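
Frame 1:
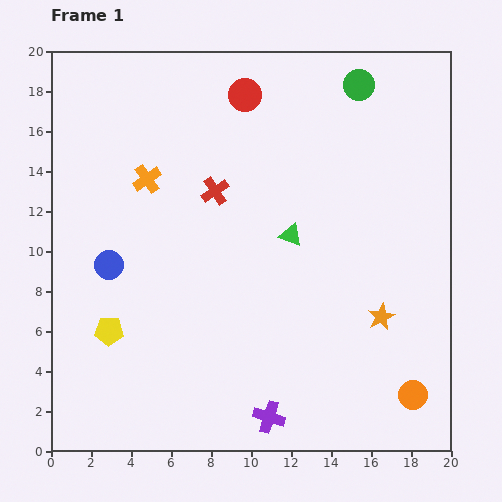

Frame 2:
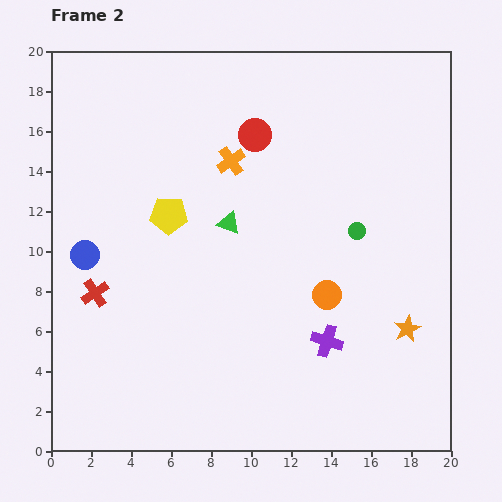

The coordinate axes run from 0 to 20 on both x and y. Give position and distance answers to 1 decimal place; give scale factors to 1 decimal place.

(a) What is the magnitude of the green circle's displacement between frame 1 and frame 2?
7.3

The green circle moved from (15.4, 18.3) to (15.3, 11.0), a distance of √(0.1² + 7.3²) ≈ 7.3.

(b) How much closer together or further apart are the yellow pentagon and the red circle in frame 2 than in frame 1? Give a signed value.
-7.7

Distance in frame 1: 13.6. Distance in frame 2: 5.9.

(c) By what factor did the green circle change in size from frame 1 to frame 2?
0.6×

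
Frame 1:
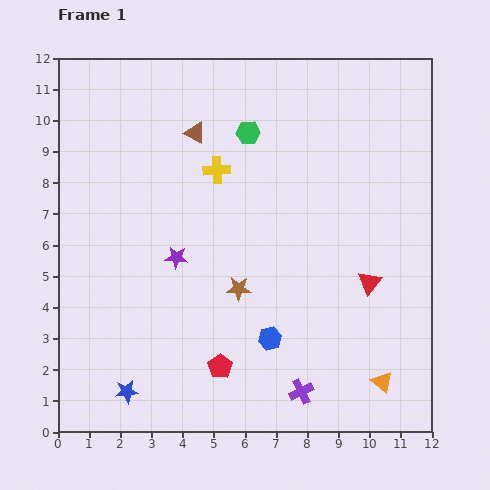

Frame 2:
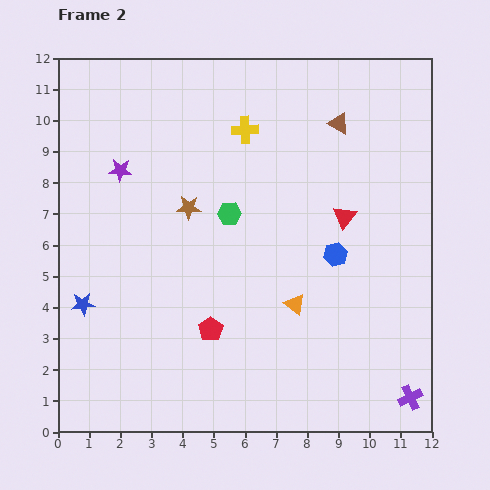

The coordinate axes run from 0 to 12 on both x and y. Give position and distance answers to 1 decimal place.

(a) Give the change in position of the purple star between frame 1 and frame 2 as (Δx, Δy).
(-1.8, 2.8)

The purple star was at (3.8, 5.6) in frame 1 and (2.0, 8.4) in frame 2.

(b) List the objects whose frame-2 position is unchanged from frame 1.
none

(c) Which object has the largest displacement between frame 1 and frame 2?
the brown triangle

(moved 4.6; next 3.8)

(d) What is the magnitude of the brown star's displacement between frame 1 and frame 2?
3.1

The brown star moved from (5.8, 4.6) to (4.2, 7.2), a distance of √(1.6² + 2.6²) ≈ 3.1.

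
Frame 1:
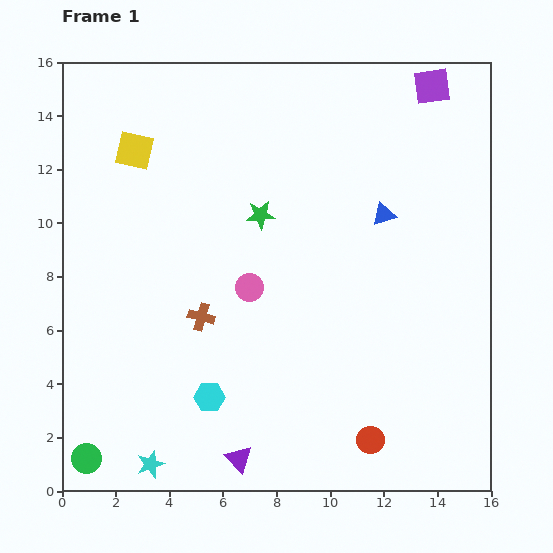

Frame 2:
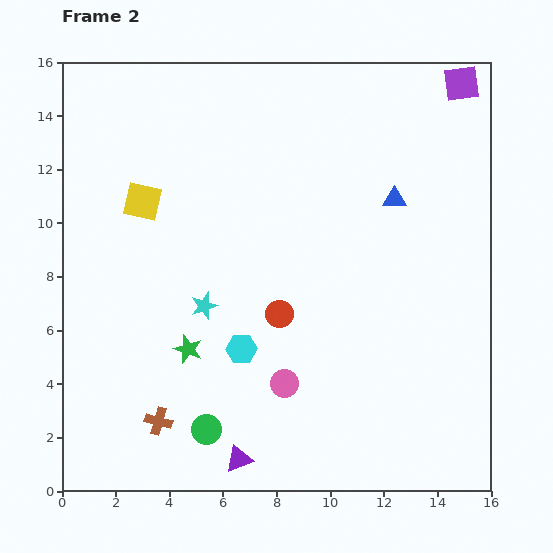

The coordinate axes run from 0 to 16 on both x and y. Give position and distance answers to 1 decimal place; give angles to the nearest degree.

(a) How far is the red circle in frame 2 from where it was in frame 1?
5.8

The red circle moved from (11.5, 1.9) to (8.1, 6.6), a distance of √(3.4² + 4.7²) ≈ 5.8.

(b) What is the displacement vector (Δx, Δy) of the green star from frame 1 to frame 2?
(-2.7, -5.0)

The green star was at (7.4, 10.3) in frame 1 and (4.7, 5.3) in frame 2.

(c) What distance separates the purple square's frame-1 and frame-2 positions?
1.1

The purple square moved from (13.8, 15.1) to (14.9, 15.2), a distance of √(1.1² + 0.1²) ≈ 1.1.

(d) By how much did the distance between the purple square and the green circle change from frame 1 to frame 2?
-3.0

Distance in frame 1: 19.0. Distance in frame 2: 16.0.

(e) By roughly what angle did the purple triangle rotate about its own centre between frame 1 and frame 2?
53° clockwise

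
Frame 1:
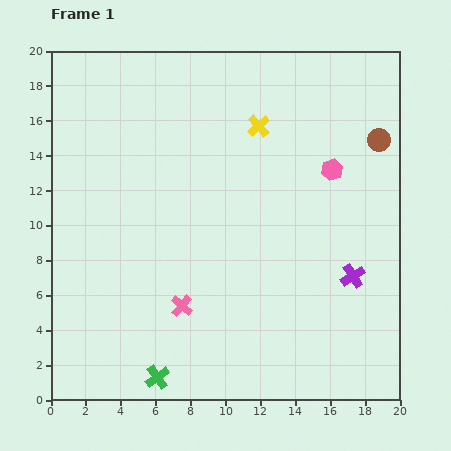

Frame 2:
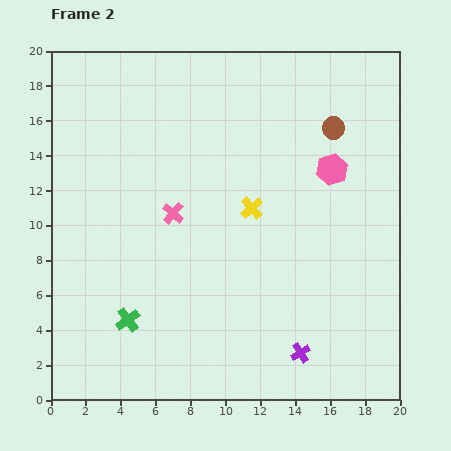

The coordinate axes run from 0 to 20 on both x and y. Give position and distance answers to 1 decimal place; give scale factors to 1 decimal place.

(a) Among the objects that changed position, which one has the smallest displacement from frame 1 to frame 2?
the brown circle

(moved 2.7)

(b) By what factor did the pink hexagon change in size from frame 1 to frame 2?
1.5×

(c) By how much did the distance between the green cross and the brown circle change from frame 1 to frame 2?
-2.5

Distance in frame 1: 18.6. Distance in frame 2: 16.1.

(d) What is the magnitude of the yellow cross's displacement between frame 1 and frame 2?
4.7

The yellow cross moved from (11.9, 15.7) to (11.5, 11.0), a distance of √(0.4² + 4.7²) ≈ 4.7.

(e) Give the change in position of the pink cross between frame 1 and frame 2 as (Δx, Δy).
(-0.5, 5.3)

The pink cross was at (7.5, 5.4) in frame 1 and (7.0, 10.7) in frame 2.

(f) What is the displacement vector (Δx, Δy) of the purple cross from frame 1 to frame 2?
(-3.0, -4.4)

The purple cross was at (17.3, 7.1) in frame 1 and (14.3, 2.7) in frame 2.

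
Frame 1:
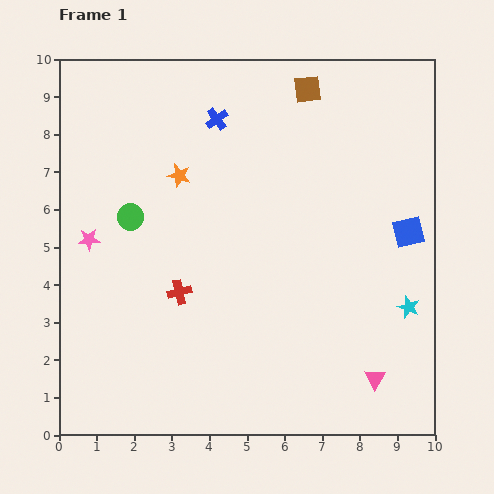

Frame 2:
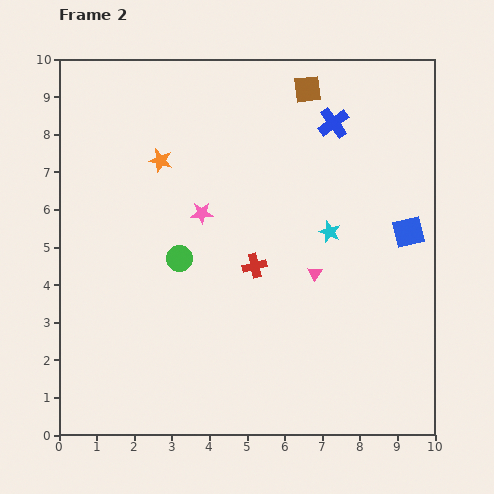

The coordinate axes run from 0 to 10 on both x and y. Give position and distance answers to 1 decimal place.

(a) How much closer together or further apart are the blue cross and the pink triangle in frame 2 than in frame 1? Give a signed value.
-4.1

Distance in frame 1: 8.1. Distance in frame 2: 4.0.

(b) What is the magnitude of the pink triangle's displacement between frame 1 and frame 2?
3.2

The pink triangle moved from (8.4, 1.5) to (6.8, 4.3), a distance of √(1.6² + 2.8²) ≈ 3.2.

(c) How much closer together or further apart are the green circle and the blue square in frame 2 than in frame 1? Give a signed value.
-1.3

Distance in frame 1: 7.4. Distance in frame 2: 6.1.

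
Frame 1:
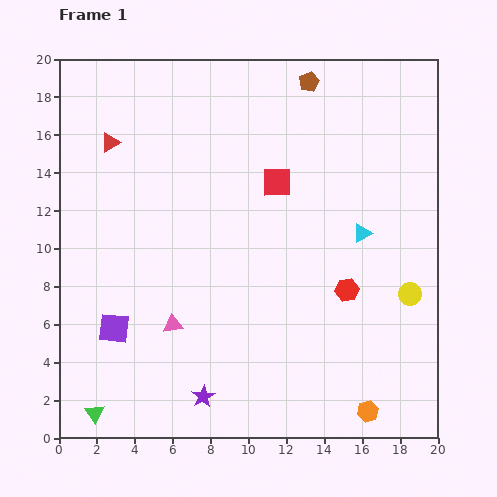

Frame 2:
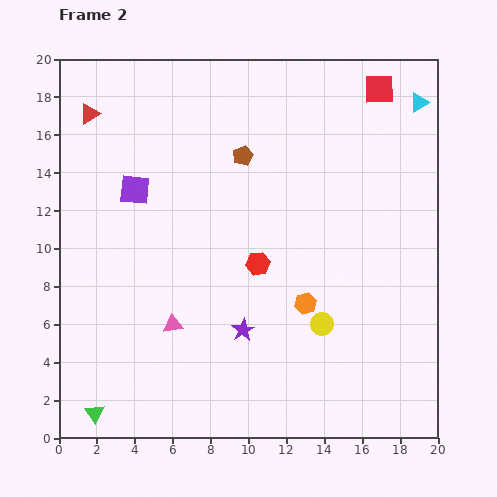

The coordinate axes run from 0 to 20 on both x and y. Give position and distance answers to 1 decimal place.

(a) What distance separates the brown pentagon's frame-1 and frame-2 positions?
5.2

The brown pentagon moved from (13.2, 18.8) to (9.7, 14.9), a distance of √(3.5² + 3.9²) ≈ 5.2.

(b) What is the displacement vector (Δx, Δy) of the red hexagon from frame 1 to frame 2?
(-4.7, 1.4)

The red hexagon was at (15.2, 7.8) in frame 1 and (10.5, 9.2) in frame 2.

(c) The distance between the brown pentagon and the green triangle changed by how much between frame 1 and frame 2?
-5.1

Distance in frame 1: 20.8. Distance in frame 2: 15.7.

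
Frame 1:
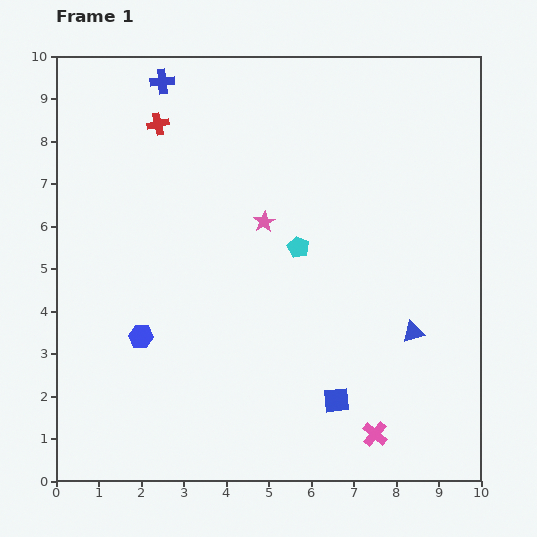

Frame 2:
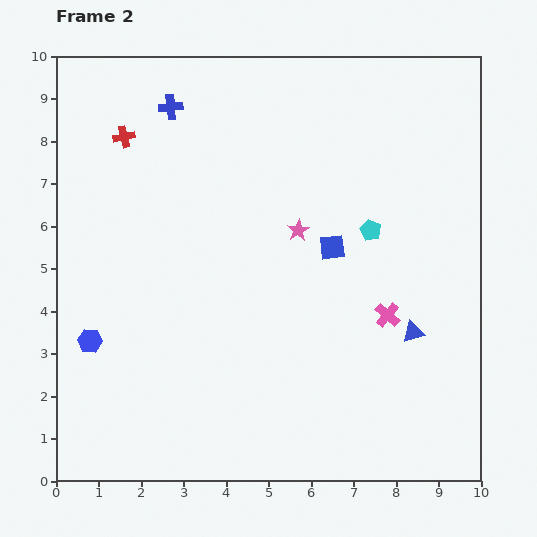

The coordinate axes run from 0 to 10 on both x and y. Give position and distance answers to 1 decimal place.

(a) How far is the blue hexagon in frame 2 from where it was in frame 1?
1.2

The blue hexagon moved from (2.0, 3.4) to (0.8, 3.3), a distance of √(1.2² + 0.1²) ≈ 1.2.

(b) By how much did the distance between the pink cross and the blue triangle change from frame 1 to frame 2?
-1.9

Distance in frame 1: 2.6. Distance in frame 2: 0.7.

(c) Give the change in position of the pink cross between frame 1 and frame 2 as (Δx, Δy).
(0.3, 2.8)

The pink cross was at (7.5, 1.1) in frame 1 and (7.8, 3.9) in frame 2.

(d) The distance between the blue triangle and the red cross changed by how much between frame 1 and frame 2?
+0.5

Distance in frame 1: 7.7. Distance in frame 2: 8.2.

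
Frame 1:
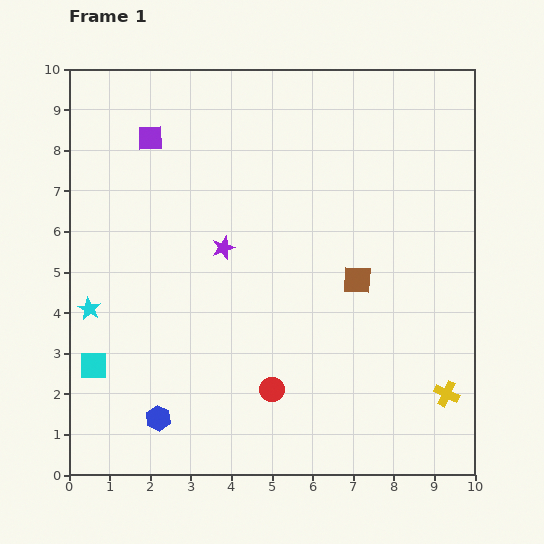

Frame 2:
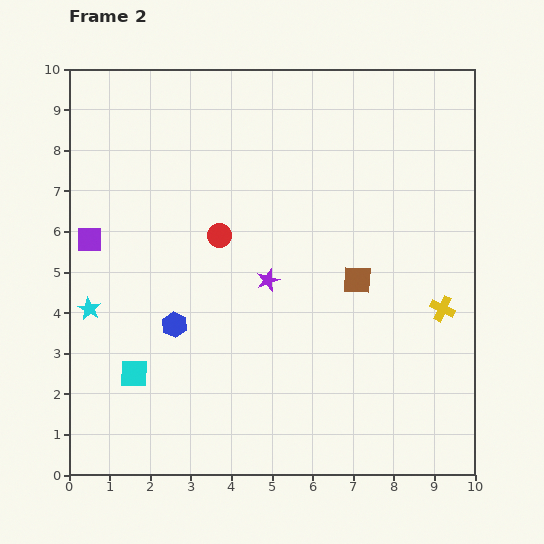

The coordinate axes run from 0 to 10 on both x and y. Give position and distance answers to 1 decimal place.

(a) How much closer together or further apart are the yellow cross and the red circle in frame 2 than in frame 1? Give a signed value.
+1.5

Distance in frame 1: 4.3. Distance in frame 2: 5.8.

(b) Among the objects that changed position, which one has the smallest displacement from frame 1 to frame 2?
the cyan square

(moved 1.0)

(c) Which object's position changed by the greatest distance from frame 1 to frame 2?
the red circle

(moved 4.0; next 2.9)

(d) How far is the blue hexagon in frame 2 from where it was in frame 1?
2.3

The blue hexagon moved from (2.2, 1.4) to (2.6, 3.7), a distance of √(0.4² + 2.3²) ≈ 2.3.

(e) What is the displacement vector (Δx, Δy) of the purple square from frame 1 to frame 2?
(-1.5, -2.5)

The purple square was at (2.0, 8.3) in frame 1 and (0.5, 5.8) in frame 2.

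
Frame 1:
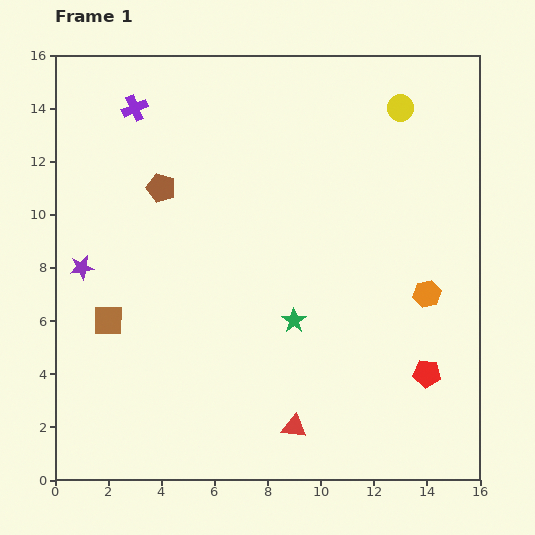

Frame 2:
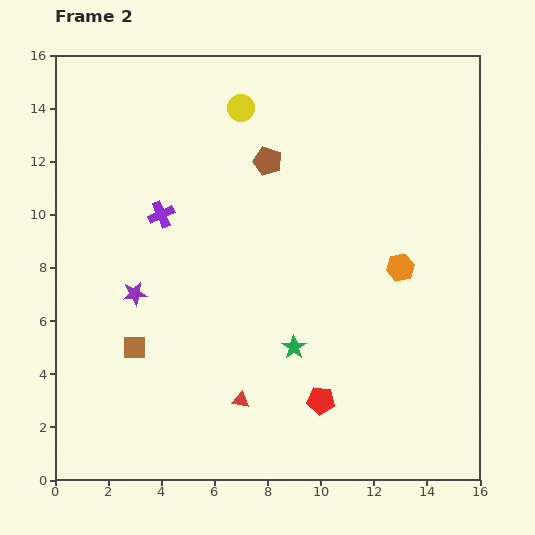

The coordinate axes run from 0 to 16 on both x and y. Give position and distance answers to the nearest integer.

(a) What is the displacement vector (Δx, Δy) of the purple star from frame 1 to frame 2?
(2, -1)

The purple star was at (1, 8) in frame 1 and (3, 7) in frame 2.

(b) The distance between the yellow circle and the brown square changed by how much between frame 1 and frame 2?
-4

Distance in frame 1: 14. Distance in frame 2: 10.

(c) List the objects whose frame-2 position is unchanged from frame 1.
none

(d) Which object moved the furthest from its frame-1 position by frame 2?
the yellow circle

(moved 6; next 4)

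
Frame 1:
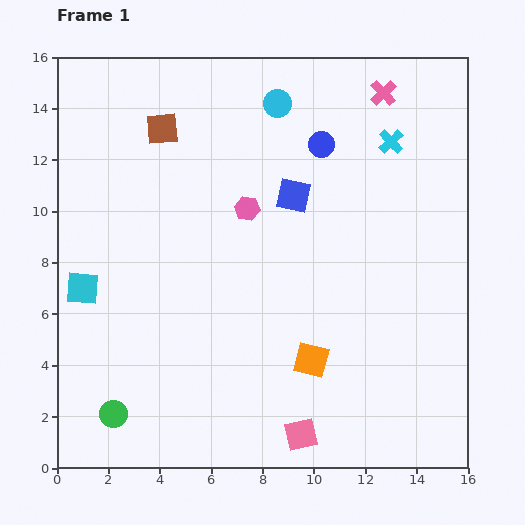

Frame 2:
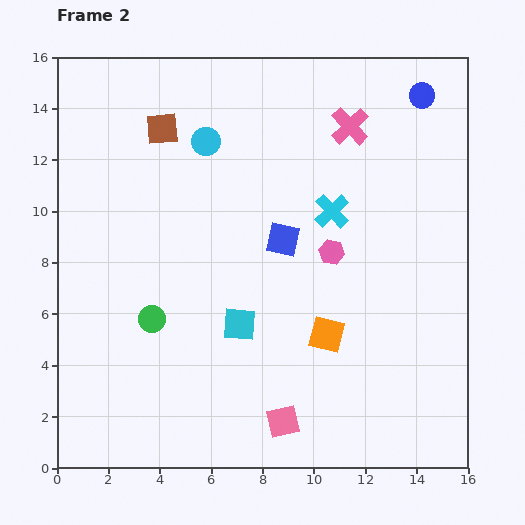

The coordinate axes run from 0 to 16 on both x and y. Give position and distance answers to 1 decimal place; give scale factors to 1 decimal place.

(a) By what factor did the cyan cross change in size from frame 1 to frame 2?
1.4×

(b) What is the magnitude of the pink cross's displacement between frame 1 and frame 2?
1.8

The pink cross moved from (12.7, 14.6) to (11.4, 13.3), a distance of √(1.3² + 1.3²) ≈ 1.8.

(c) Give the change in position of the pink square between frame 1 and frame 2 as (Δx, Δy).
(-0.7, 0.5)

The pink square was at (9.5, 1.3) in frame 1 and (8.8, 1.8) in frame 2.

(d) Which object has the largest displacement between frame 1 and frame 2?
the cyan square

(moved 6.3; next 4.3)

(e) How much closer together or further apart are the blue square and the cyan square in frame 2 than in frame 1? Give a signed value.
-5.3

Distance in frame 1: 9.0. Distance in frame 2: 3.7.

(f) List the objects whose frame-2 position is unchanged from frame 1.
the brown square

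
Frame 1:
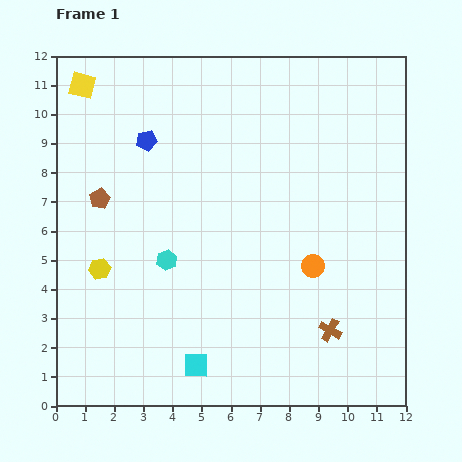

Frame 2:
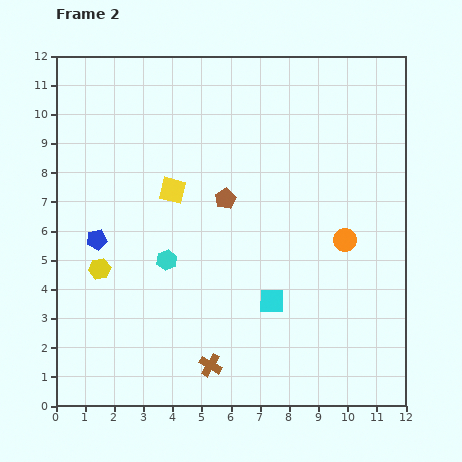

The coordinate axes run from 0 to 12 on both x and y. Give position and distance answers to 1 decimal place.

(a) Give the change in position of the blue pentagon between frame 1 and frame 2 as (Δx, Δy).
(-1.7, -3.4)

The blue pentagon was at (3.1, 9.1) in frame 1 and (1.4, 5.7) in frame 2.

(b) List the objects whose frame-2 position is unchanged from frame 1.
the yellow hexagon, the cyan hexagon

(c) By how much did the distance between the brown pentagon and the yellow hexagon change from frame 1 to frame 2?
+2.5

Distance in frame 1: 2.4. Distance in frame 2: 4.9.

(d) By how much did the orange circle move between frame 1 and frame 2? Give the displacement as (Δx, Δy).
(1.1, 0.9)

The orange circle was at (8.8, 4.8) in frame 1 and (9.9, 5.7) in frame 2.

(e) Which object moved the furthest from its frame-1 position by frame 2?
the yellow square

(moved 4.8; next 4.3)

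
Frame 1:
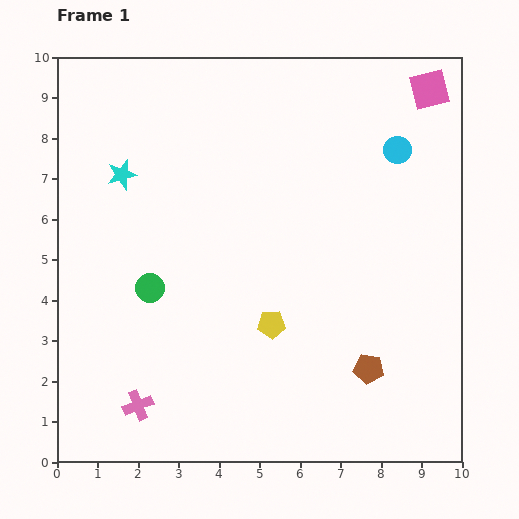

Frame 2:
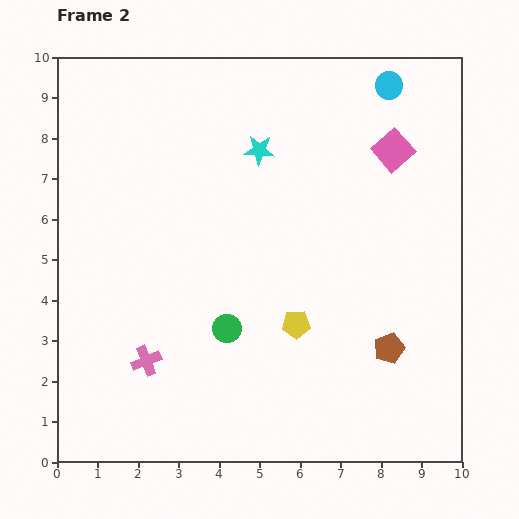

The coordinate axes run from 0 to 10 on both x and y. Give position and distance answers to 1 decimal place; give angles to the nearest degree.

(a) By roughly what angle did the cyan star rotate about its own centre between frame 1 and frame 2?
19° clockwise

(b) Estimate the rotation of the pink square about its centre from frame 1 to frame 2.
26° counter-clockwise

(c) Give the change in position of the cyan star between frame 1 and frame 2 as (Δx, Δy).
(3.4, 0.6)

The cyan star was at (1.6, 7.1) in frame 1 and (5.0, 7.7) in frame 2.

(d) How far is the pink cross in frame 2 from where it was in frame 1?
1.1

The pink cross moved from (2.0, 1.4) to (2.2, 2.5), a distance of √(0.2² + 1.1²) ≈ 1.1.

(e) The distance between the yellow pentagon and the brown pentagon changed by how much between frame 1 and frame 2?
-0.2

Distance in frame 1: 2.6. Distance in frame 2: 2.4.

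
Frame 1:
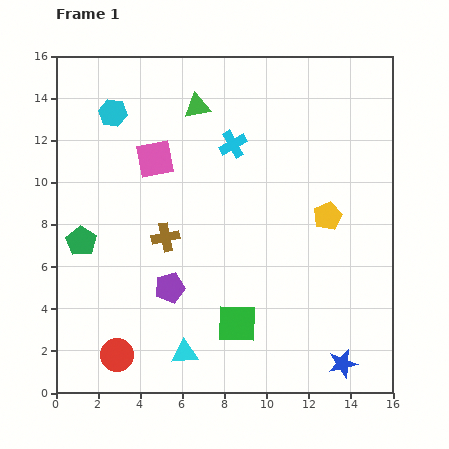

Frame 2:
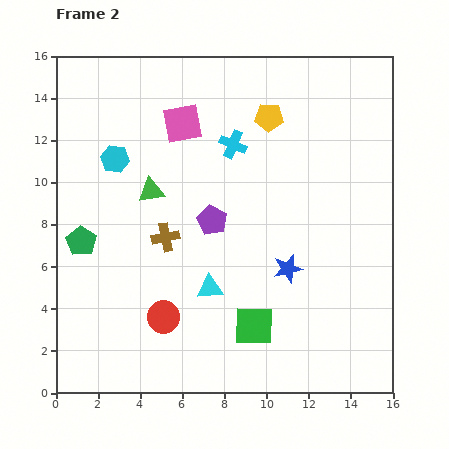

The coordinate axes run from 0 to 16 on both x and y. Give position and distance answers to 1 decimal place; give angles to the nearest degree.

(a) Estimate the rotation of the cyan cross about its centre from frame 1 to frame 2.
38° counter-clockwise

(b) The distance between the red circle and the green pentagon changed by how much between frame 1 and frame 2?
-0.4

Distance in frame 1: 5.7. Distance in frame 2: 5.3.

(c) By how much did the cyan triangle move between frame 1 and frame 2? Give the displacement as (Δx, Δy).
(1.2, 3.1)

The cyan triangle was at (6.1, 1.9) in frame 1 and (7.3, 5.0) in frame 2.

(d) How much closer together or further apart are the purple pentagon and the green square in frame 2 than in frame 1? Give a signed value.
+1.8

Distance in frame 1: 3.6. Distance in frame 2: 5.4.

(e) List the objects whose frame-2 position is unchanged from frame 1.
the brown cross, the green pentagon, the cyan cross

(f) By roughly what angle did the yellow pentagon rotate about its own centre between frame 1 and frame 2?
28° clockwise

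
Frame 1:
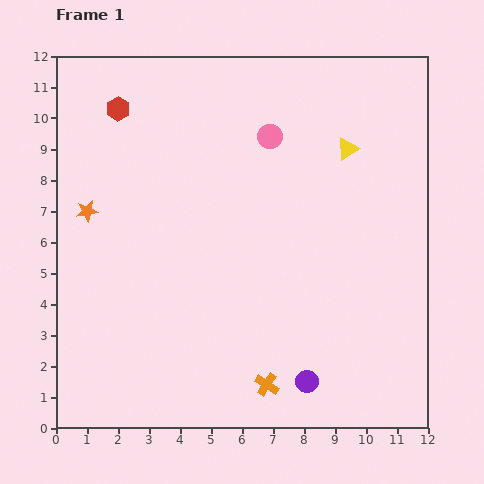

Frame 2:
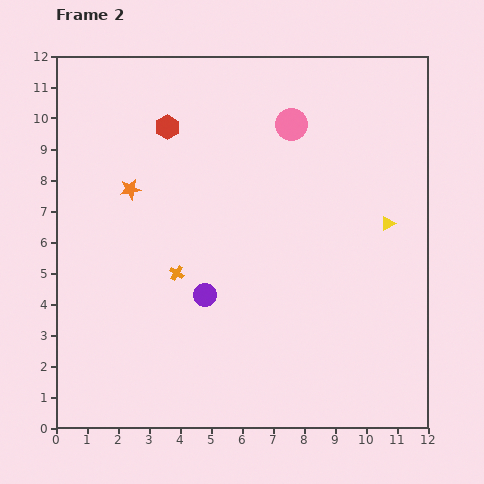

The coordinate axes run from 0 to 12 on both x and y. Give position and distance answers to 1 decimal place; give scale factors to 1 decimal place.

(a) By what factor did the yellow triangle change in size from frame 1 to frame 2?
0.7×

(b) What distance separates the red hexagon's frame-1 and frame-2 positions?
1.7

The red hexagon moved from (2.0, 10.3) to (3.6, 9.7), a distance of √(1.6² + 0.6²) ≈ 1.7.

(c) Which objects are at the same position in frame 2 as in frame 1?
none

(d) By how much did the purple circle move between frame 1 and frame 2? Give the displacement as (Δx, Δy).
(-3.3, 2.8)

The purple circle was at (8.1, 1.5) in frame 1 and (4.8, 4.3) in frame 2.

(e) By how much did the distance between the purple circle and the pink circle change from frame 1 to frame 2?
-1.8

Distance in frame 1: 8.0. Distance in frame 2: 6.2.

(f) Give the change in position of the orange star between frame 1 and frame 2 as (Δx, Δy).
(1.4, 0.7)

The orange star was at (1.0, 7.0) in frame 1 and (2.4, 7.7) in frame 2.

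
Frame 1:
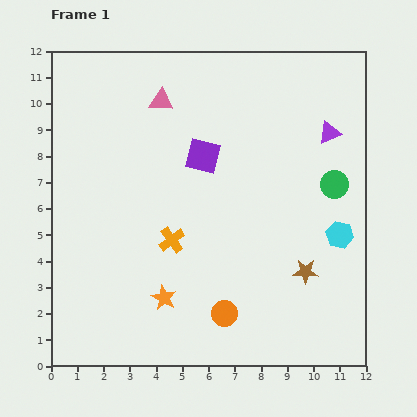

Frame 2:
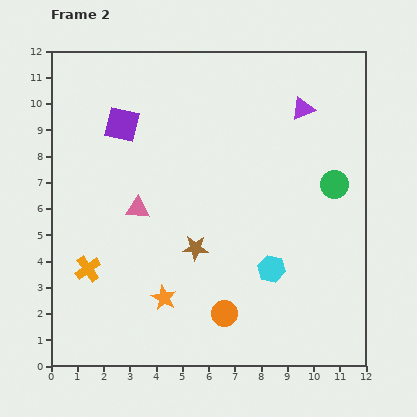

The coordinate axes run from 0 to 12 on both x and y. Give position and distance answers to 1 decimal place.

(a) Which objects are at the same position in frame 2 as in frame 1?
the orange circle, the orange star, the green circle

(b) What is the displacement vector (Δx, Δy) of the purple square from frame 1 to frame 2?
(-3.1, 1.2)

The purple square was at (5.8, 8.0) in frame 1 and (2.7, 9.2) in frame 2.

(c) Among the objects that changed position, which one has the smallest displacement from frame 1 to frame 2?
the purple triangle

(moved 1.3)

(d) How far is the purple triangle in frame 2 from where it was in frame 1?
1.3

The purple triangle moved from (10.6, 8.9) to (9.6, 9.8), a distance of √(1.0² + 0.9²) ≈ 1.3.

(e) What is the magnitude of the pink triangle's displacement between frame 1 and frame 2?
4.2

The pink triangle moved from (4.2, 10.1) to (3.3, 6.0), a distance of √(0.9² + 4.1²) ≈ 4.2.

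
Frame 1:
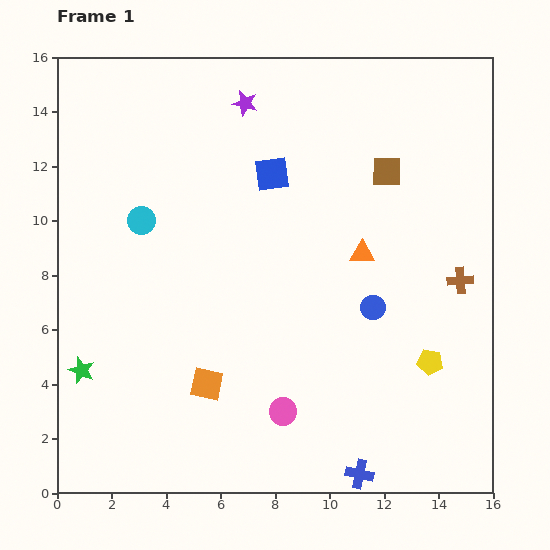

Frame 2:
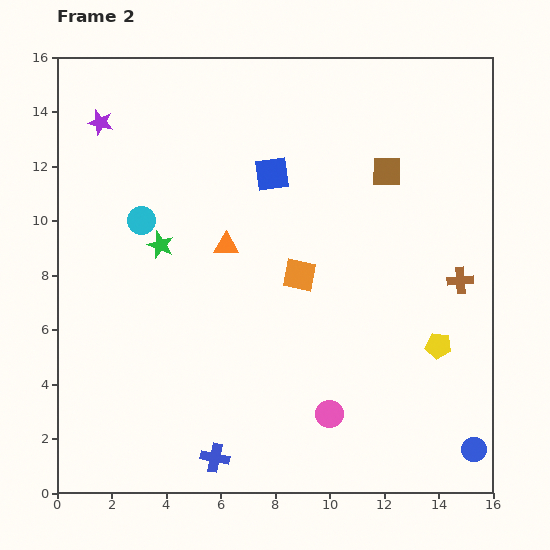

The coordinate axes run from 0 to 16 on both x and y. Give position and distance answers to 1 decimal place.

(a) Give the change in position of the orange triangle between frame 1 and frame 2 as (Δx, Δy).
(-5.0, 0.3)

The orange triangle was at (11.2, 8.8) in frame 1 and (6.2, 9.1) in frame 2.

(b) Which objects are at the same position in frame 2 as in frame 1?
the brown square, the cyan circle, the blue square, the brown cross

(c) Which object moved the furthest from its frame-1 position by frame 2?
the blue circle

(moved 6.4; next 5.4)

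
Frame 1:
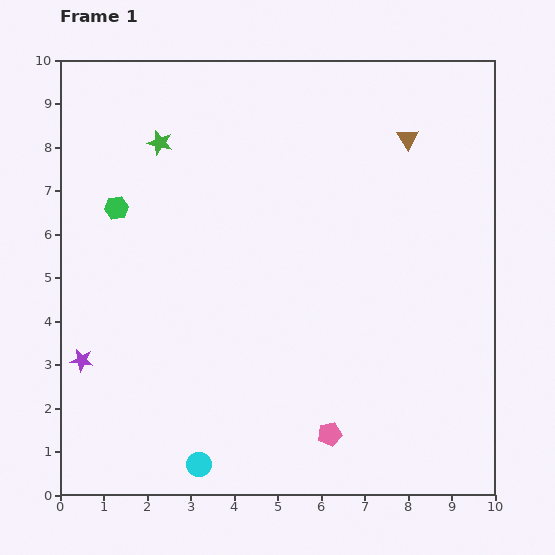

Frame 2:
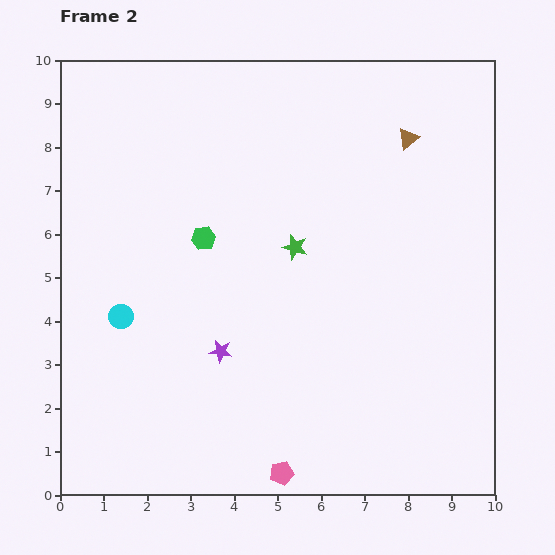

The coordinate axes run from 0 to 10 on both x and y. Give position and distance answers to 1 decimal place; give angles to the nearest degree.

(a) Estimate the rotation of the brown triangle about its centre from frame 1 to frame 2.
23° clockwise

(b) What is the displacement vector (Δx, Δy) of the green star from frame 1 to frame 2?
(3.1, -2.4)

The green star was at (2.3, 8.1) in frame 1 and (5.4, 5.7) in frame 2.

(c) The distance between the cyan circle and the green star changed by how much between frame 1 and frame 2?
-3.2

Distance in frame 1: 7.5. Distance in frame 2: 4.3.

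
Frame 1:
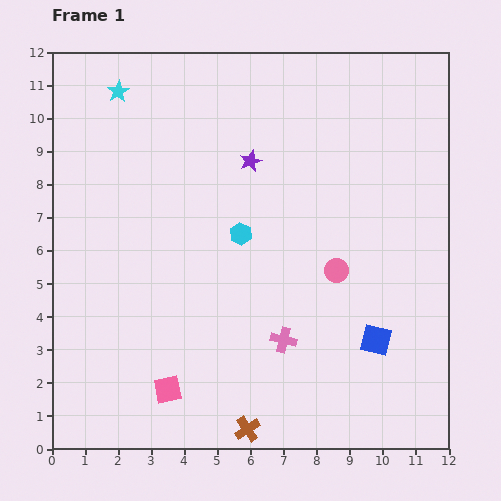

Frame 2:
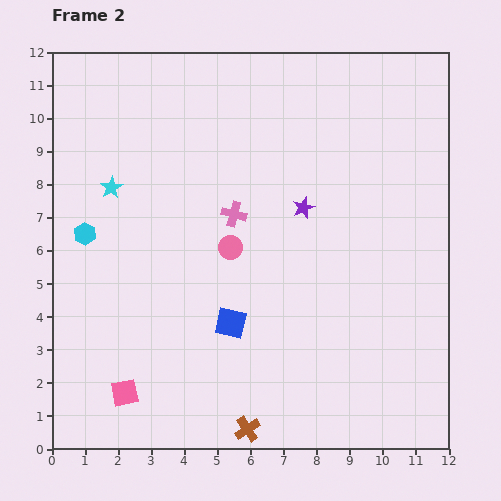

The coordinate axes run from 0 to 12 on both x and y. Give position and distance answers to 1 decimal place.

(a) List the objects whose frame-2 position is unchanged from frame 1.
the brown cross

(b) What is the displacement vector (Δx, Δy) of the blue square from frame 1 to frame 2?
(-4.4, 0.5)

The blue square was at (9.8, 3.3) in frame 1 and (5.4, 3.8) in frame 2.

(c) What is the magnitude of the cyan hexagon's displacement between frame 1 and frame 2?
4.7

The cyan hexagon moved from (5.7, 6.5) to (1.0, 6.5), a distance of √(4.7² + 0.0²) ≈ 4.7.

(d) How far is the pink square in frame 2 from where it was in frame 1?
1.3

The pink square moved from (3.5, 1.8) to (2.2, 1.7), a distance of √(1.3² + 0.1²) ≈ 1.3.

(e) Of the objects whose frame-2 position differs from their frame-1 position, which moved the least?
the pink square

(moved 1.3)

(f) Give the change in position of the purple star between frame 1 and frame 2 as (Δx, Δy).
(1.6, -1.4)

The purple star was at (6.0, 8.7) in frame 1 and (7.6, 7.3) in frame 2.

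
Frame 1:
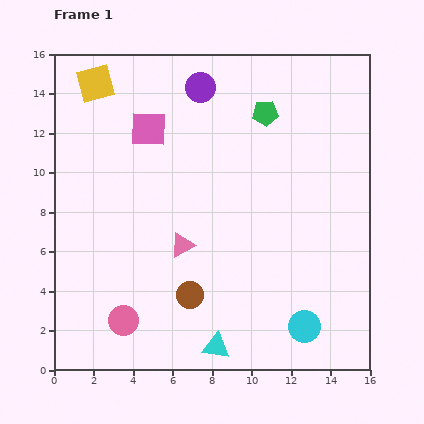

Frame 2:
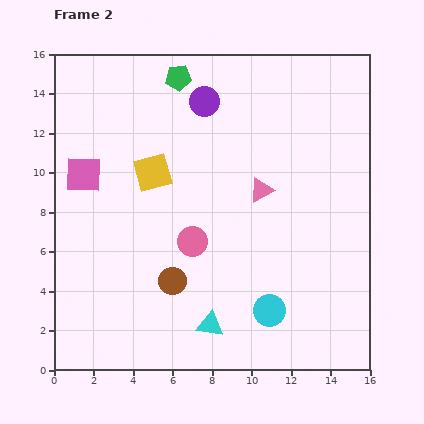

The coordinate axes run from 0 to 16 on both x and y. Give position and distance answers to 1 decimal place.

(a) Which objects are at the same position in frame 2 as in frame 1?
none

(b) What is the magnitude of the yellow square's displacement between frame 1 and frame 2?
5.4

The yellow square moved from (2.1, 14.5) to (5.0, 10.0), a distance of √(2.9² + 4.5²) ≈ 5.4.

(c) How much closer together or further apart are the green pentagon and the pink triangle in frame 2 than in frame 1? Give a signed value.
-0.8

Distance in frame 1: 7.9. Distance in frame 2: 7.1.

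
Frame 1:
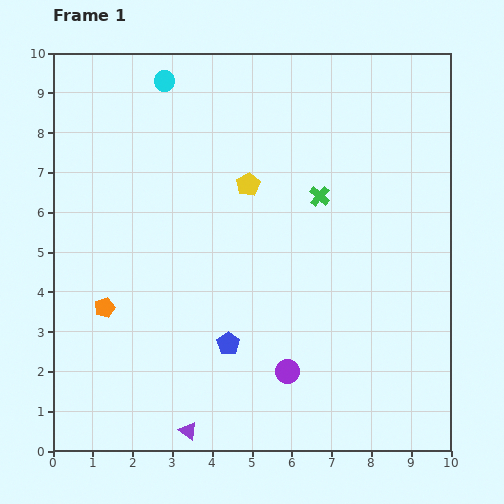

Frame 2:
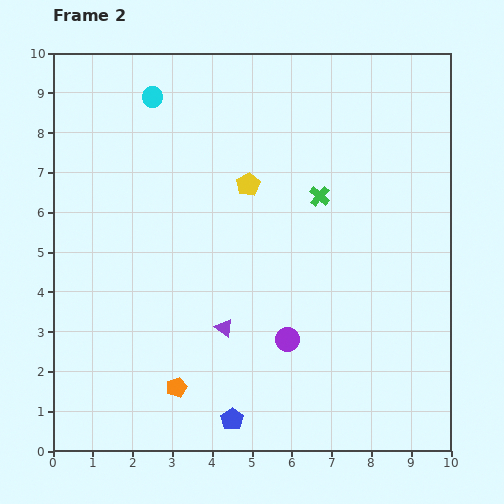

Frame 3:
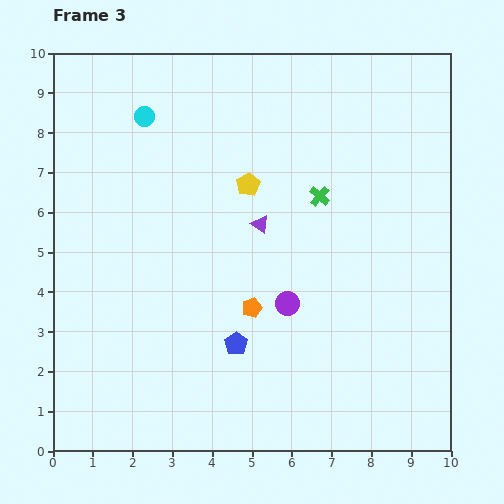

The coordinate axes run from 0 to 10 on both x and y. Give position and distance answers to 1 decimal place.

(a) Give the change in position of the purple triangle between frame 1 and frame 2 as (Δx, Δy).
(0.9, 2.6)

The purple triangle was at (3.4, 0.5) in frame 1 and (4.3, 3.1) in frame 2.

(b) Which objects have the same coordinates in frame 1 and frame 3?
the yellow pentagon, the green cross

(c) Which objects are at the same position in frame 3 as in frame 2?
the yellow pentagon, the green cross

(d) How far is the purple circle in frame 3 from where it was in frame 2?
0.9

The purple circle moved from (5.9, 2.8) to (5.9, 3.7), a distance of √(0.0² + 0.9²) ≈ 0.9.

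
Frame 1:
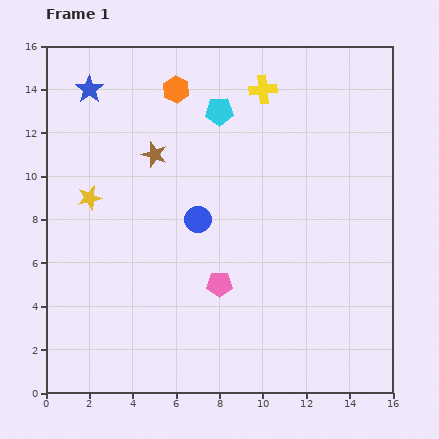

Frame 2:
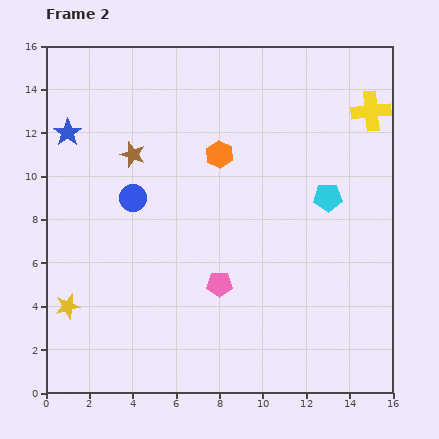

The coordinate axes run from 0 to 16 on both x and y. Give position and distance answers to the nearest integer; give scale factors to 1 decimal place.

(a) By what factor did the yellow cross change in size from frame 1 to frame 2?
1.4×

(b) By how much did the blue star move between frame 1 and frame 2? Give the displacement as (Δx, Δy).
(-1, -2)

The blue star was at (2, 14) in frame 1 and (1, 12) in frame 2.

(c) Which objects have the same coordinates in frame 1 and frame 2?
the pink pentagon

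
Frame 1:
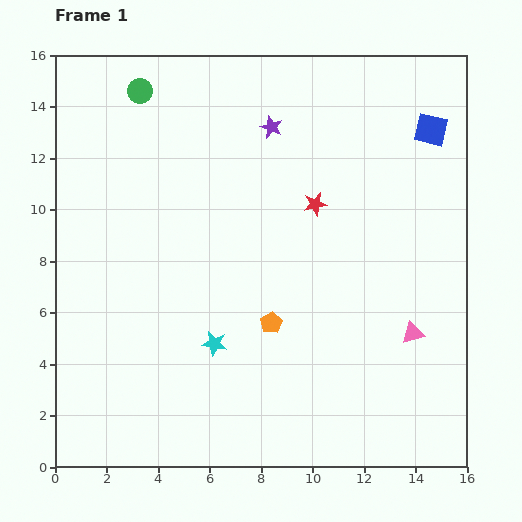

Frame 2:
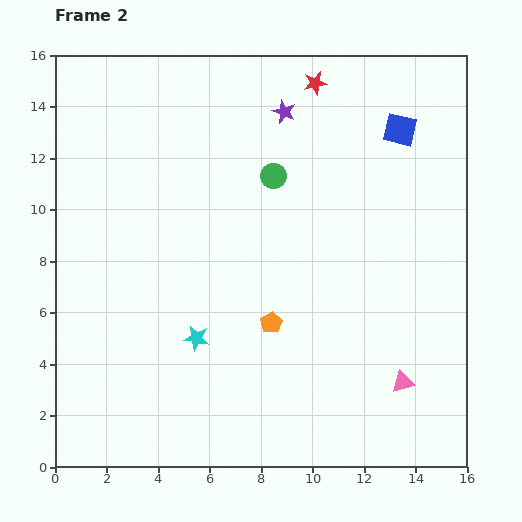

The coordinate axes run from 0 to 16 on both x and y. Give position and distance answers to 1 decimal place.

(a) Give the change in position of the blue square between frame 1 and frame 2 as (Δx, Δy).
(-1.2, 0.0)

The blue square was at (14.6, 13.1) in frame 1 and (13.4, 13.1) in frame 2.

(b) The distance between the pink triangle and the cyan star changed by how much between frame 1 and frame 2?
+0.5

Distance in frame 1: 7.7. Distance in frame 2: 8.2.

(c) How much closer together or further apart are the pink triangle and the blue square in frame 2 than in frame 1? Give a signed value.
+1.9

Distance in frame 1: 7.9. Distance in frame 2: 9.8.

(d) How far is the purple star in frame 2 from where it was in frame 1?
0.8

The purple star moved from (8.4, 13.2) to (8.9, 13.8), a distance of √(0.5² + 0.6²) ≈ 0.8.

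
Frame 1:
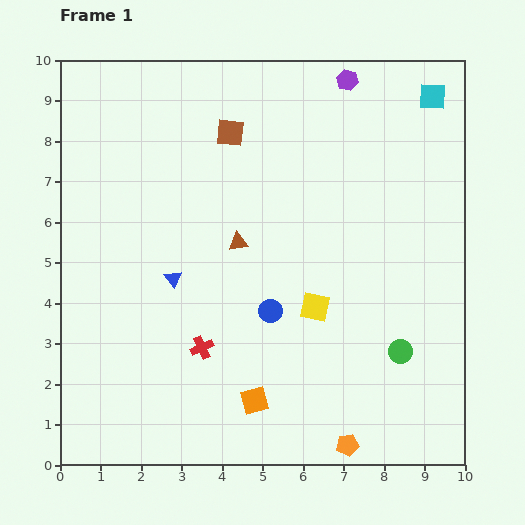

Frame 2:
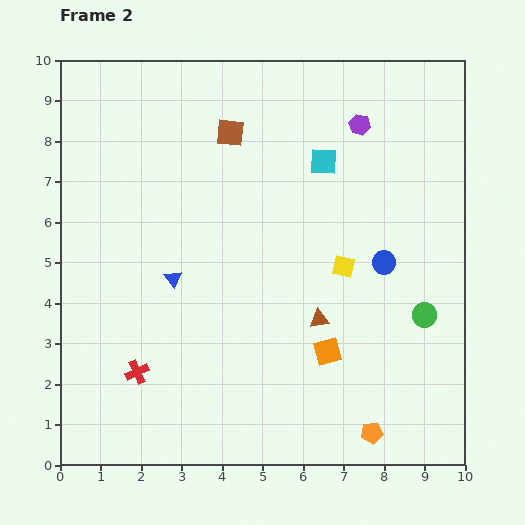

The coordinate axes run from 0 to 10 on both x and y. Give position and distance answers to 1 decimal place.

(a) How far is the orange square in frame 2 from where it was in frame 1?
2.2

The orange square moved from (4.8, 1.6) to (6.6, 2.8), a distance of √(1.8² + 1.2²) ≈ 2.2.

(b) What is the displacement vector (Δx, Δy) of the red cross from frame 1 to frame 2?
(-1.6, -0.6)

The red cross was at (3.5, 2.9) in frame 1 and (1.9, 2.3) in frame 2.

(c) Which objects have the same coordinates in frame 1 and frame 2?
the brown square, the blue triangle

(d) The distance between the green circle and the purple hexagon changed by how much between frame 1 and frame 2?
-1.8

Distance in frame 1: 6.8. Distance in frame 2: 5.0.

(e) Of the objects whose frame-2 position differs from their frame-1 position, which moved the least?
the orange pentagon

(moved 0.7)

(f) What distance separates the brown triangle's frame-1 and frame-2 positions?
2.8

The brown triangle moved from (4.4, 5.5) to (6.4, 3.6), a distance of √(2.0² + 1.9²) ≈ 2.8.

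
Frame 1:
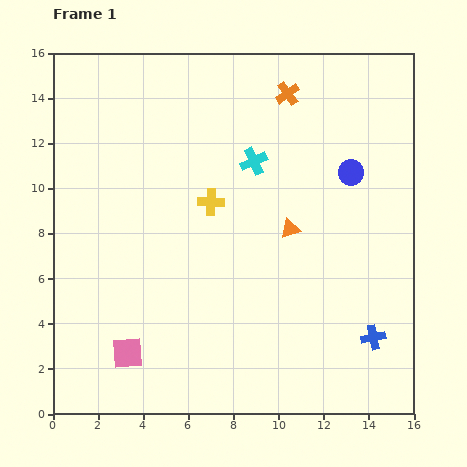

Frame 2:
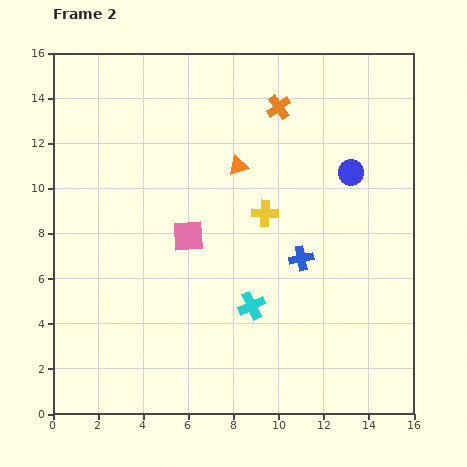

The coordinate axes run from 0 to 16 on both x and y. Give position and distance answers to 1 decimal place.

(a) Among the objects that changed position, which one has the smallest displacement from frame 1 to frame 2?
the orange cross

(moved 0.7)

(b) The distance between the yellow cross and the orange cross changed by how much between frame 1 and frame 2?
-1.2

Distance in frame 1: 5.9. Distance in frame 2: 4.7.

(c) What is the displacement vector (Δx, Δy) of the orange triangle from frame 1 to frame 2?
(-2.3, 2.8)

The orange triangle was at (10.5, 8.2) in frame 1 and (8.2, 11.0) in frame 2.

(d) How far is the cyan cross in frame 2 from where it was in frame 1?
6.4

The cyan cross moved from (8.9, 11.2) to (8.8, 4.8), a distance of √(0.1² + 6.4²) ≈ 6.4.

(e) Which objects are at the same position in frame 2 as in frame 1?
the blue circle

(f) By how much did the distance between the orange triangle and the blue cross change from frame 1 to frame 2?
-1.1

Distance in frame 1: 6.1. Distance in frame 2: 5.0.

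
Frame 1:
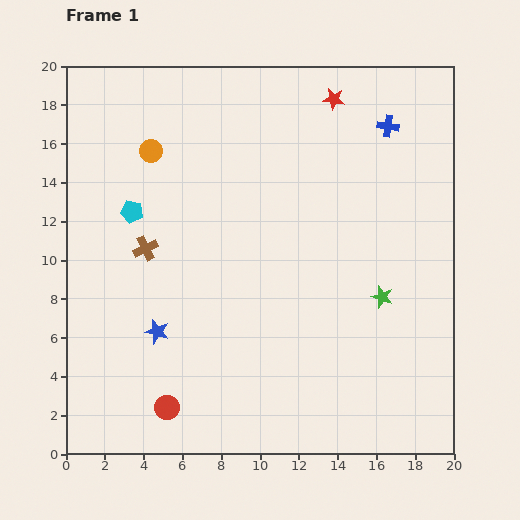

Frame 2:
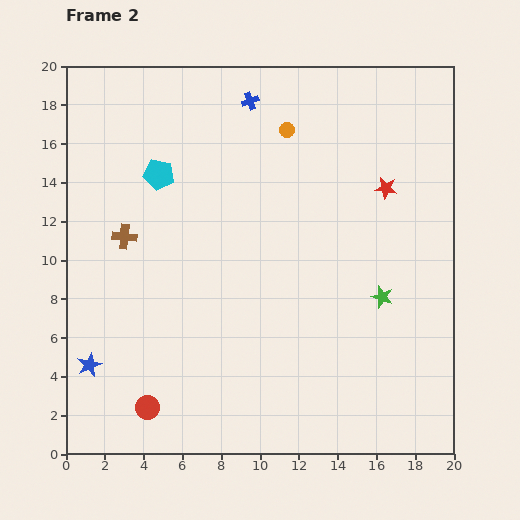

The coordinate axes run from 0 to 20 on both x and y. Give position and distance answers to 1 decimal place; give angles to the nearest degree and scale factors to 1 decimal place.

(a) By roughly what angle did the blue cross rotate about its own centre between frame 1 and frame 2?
27° counter-clockwise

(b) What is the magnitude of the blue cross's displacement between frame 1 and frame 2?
7.2

The blue cross moved from (16.6, 16.9) to (9.5, 18.2), a distance of √(7.1² + 1.3²) ≈ 7.2.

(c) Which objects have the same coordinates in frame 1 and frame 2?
the green star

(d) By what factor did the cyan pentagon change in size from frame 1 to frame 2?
1.4×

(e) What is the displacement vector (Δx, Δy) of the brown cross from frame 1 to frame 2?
(-1.1, 0.6)

The brown cross was at (4.1, 10.6) in frame 1 and (3.0, 11.2) in frame 2.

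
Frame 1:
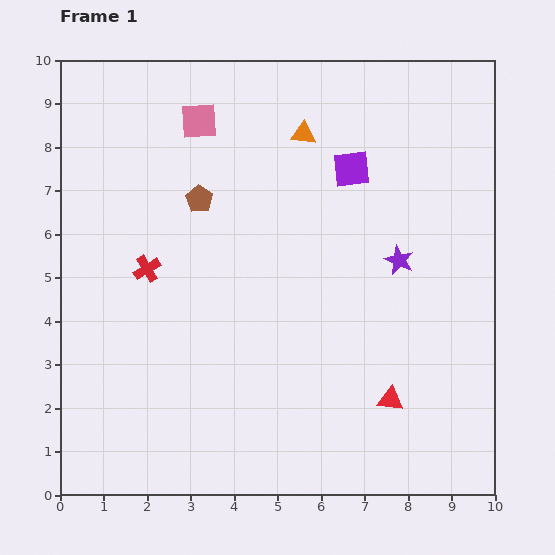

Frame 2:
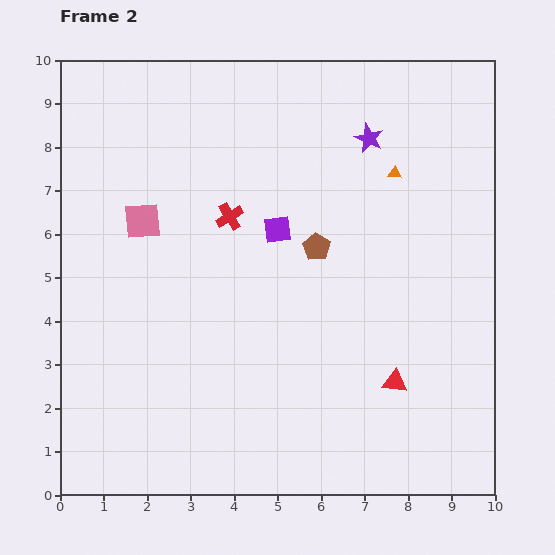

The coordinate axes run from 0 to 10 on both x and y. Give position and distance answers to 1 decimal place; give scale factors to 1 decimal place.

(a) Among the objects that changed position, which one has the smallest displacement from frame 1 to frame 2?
the red triangle

(moved 0.4)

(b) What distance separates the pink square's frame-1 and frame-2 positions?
2.6

The pink square moved from (3.2, 8.6) to (1.9, 6.3), a distance of √(1.3² + 2.3²) ≈ 2.6.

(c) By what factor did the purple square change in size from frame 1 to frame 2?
0.7×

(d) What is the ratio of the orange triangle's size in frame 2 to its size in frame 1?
0.6×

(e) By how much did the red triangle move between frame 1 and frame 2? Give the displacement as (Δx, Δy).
(0.1, 0.4)

The red triangle was at (7.6, 2.2) in frame 1 and (7.7, 2.6) in frame 2.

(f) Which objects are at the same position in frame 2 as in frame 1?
none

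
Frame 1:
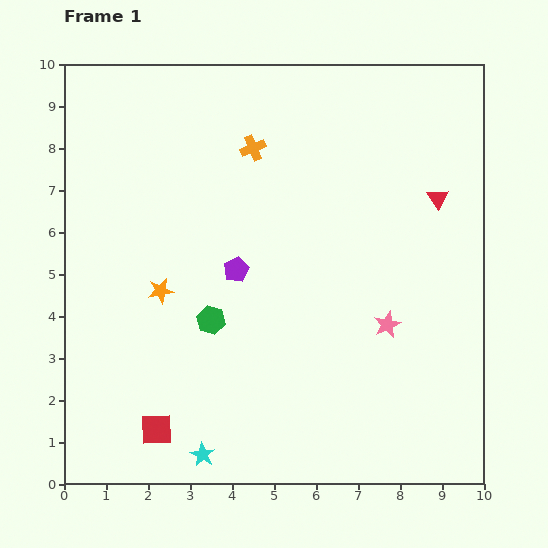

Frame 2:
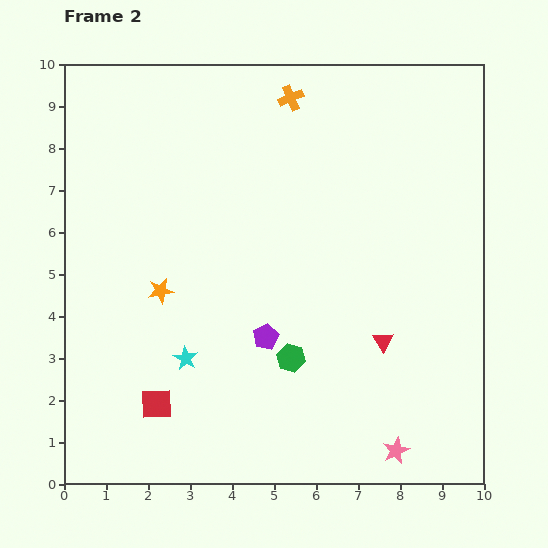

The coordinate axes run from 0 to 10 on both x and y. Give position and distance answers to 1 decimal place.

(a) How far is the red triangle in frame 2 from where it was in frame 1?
3.6

The red triangle moved from (8.9, 6.8) to (7.6, 3.4), a distance of √(1.3² + 3.4²) ≈ 3.6.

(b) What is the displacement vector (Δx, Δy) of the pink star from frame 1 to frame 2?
(0.2, -3.0)

The pink star was at (7.7, 3.8) in frame 1 and (7.9, 0.8) in frame 2.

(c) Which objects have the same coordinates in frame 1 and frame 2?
the orange star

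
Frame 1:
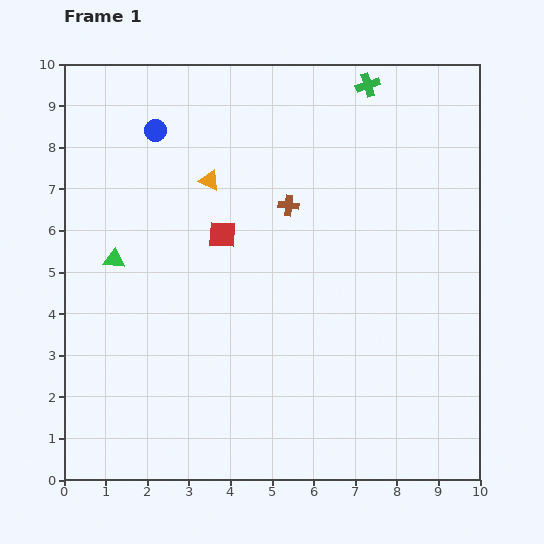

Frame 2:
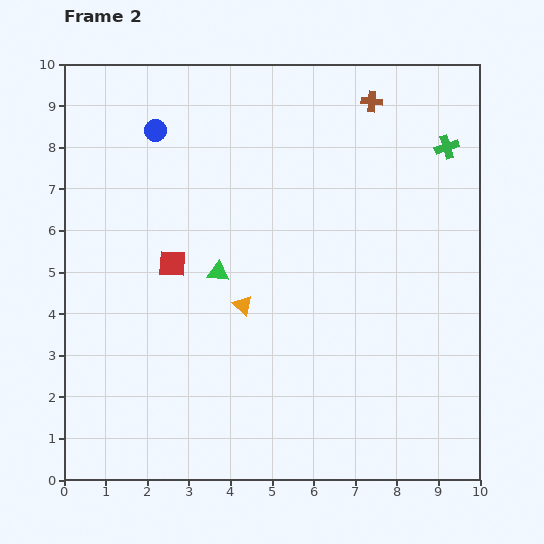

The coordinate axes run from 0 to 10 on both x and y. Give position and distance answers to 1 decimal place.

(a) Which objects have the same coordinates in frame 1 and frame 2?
the blue circle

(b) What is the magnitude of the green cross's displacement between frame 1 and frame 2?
2.4

The green cross moved from (7.3, 9.5) to (9.2, 8.0), a distance of √(1.9² + 1.5²) ≈ 2.4.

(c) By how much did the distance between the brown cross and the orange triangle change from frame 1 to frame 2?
+3.8

Distance in frame 1: 2.0. Distance in frame 2: 5.8.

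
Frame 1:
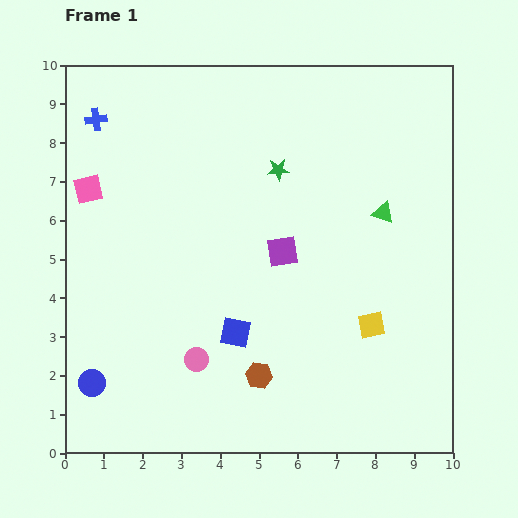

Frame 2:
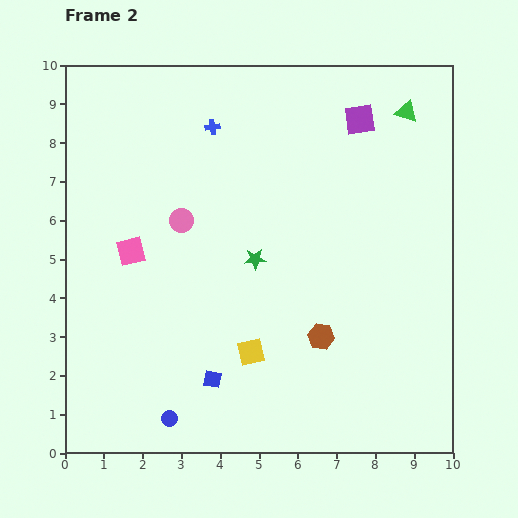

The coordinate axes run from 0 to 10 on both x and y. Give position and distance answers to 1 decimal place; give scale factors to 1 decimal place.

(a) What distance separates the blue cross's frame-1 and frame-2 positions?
3.0

The blue cross moved from (0.8, 8.6) to (3.8, 8.4), a distance of √(3.0² + 0.2²) ≈ 3.0.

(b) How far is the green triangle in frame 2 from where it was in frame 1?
2.7

The green triangle moved from (8.2, 6.2) to (8.8, 8.8), a distance of √(0.6² + 2.6²) ≈ 2.7.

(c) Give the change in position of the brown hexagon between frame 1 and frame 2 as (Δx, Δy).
(1.6, 1.0)

The brown hexagon was at (5.0, 2.0) in frame 1 and (6.6, 3.0) in frame 2.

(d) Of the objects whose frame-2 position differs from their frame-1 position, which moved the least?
the blue square

(moved 1.3)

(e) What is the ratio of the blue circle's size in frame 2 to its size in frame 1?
0.6×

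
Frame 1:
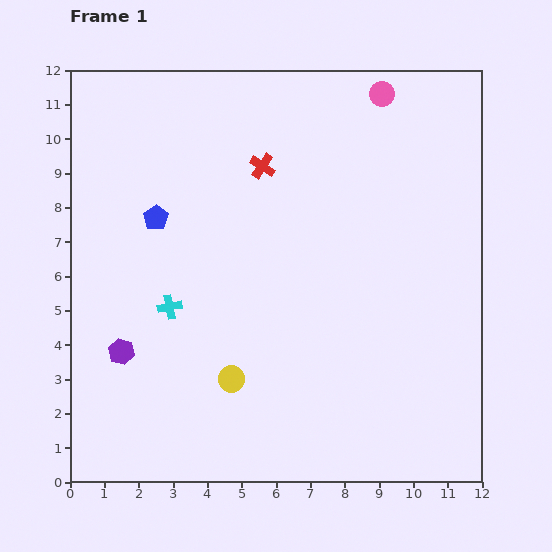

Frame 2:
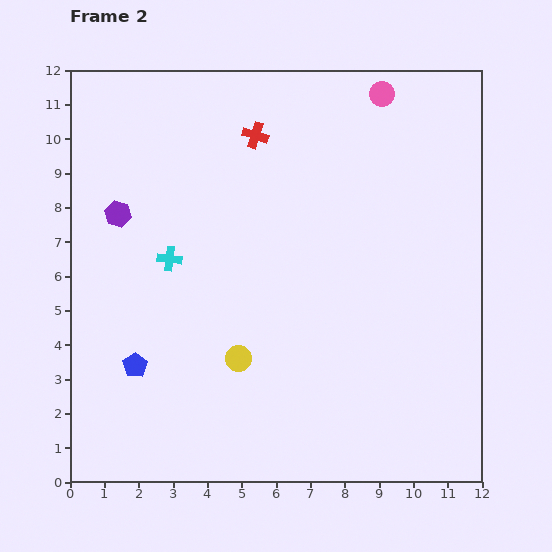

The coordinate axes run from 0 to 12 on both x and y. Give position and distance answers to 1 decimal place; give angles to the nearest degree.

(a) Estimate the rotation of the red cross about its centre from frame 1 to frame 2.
16° counter-clockwise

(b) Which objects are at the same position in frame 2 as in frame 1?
the pink circle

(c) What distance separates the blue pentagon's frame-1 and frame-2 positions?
4.3

The blue pentagon moved from (2.5, 7.7) to (1.9, 3.4), a distance of √(0.6² + 4.3²) ≈ 4.3.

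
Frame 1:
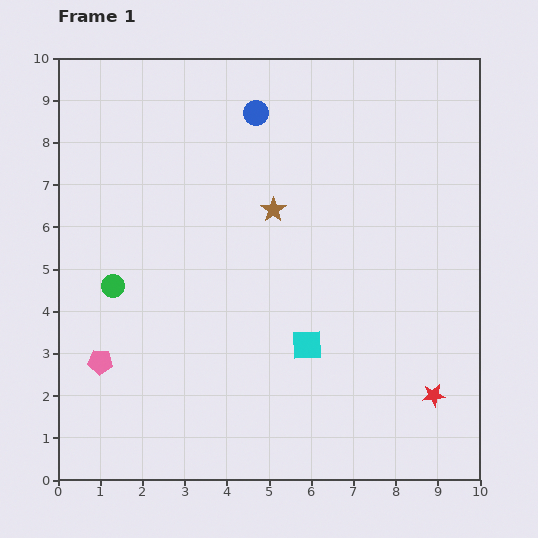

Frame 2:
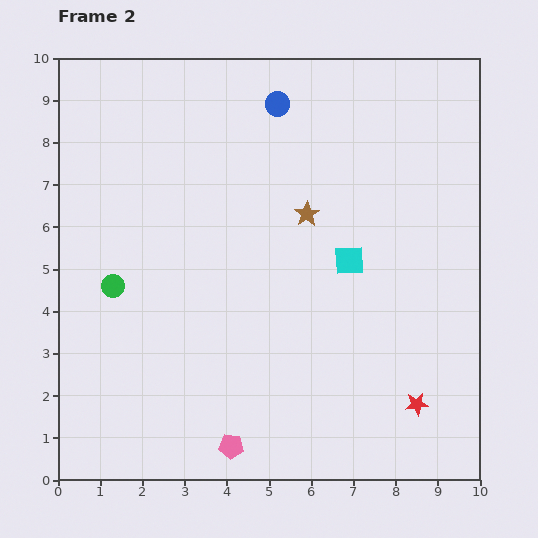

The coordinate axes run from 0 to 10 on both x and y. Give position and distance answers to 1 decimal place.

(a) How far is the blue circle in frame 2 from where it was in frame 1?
0.5

The blue circle moved from (4.7, 8.7) to (5.2, 8.9), a distance of √(0.5² + 0.2²) ≈ 0.5.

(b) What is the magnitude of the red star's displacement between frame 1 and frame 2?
0.4

The red star moved from (8.9, 2.0) to (8.5, 1.8), a distance of √(0.4² + 0.2²) ≈ 0.4.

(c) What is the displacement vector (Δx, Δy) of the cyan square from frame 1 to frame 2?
(1.0, 2.0)

The cyan square was at (5.9, 3.2) in frame 1 and (6.9, 5.2) in frame 2.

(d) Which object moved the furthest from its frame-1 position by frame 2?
the pink pentagon

(moved 3.7; next 2.2)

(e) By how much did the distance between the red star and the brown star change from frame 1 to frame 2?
-0.6

Distance in frame 1: 5.8. Distance in frame 2: 5.2.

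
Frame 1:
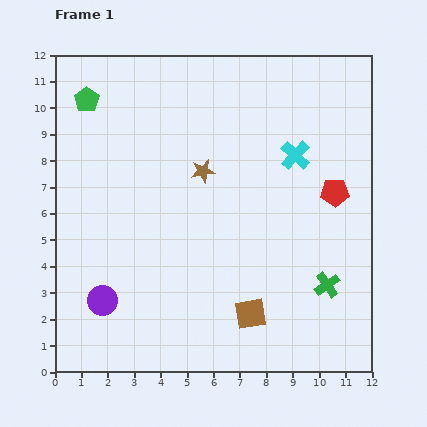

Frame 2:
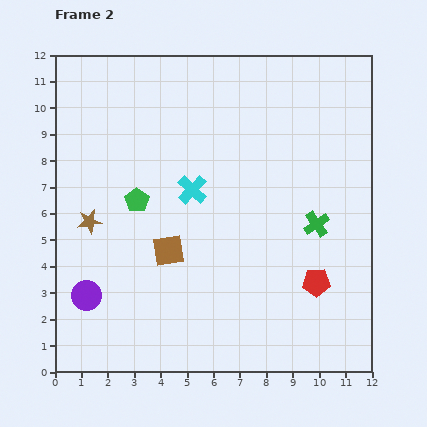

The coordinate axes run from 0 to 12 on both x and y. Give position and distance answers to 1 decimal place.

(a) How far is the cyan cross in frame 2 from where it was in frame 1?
4.1

The cyan cross moved from (9.1, 8.2) to (5.2, 6.9), a distance of √(3.9² + 1.3²) ≈ 4.1.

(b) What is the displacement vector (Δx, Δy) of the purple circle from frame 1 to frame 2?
(-0.6, 0.2)

The purple circle was at (1.8, 2.7) in frame 1 and (1.2, 2.9) in frame 2.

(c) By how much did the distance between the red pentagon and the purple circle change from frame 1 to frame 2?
-1.0

Distance in frame 1: 9.7. Distance in frame 2: 8.7.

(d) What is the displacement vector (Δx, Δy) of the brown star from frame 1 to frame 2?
(-4.3, -1.9)

The brown star was at (5.6, 7.6) in frame 1 and (1.3, 5.7) in frame 2.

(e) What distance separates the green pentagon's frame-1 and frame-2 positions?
4.2

The green pentagon moved from (1.2, 10.3) to (3.1, 6.5), a distance of √(1.9² + 3.8²) ≈ 4.2.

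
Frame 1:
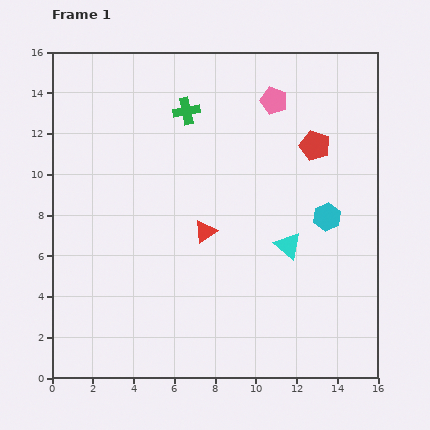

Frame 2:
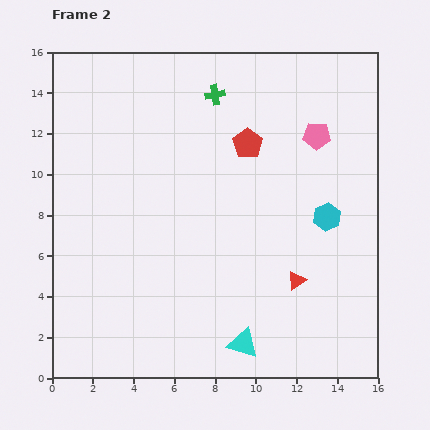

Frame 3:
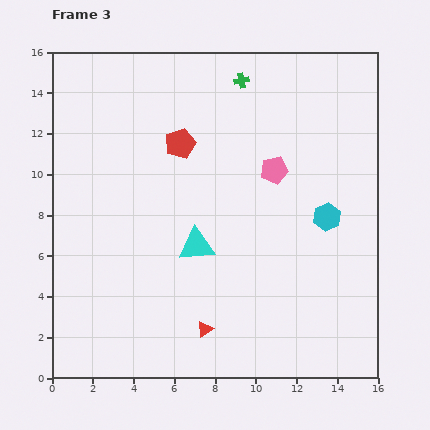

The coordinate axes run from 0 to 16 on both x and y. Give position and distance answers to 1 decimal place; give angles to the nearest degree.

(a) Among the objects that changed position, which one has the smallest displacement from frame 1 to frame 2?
the green cross

(moved 1.6)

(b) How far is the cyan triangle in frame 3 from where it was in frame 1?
4.5

The cyan triangle moved from (11.6, 6.5) to (7.1, 6.5), a distance of √(4.5² + 0.0²) ≈ 4.5.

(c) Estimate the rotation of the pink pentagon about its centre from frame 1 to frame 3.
30° counter-clockwise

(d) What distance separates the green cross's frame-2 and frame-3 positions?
1.5

The green cross moved from (8.0, 13.9) to (9.3, 14.6), a distance of √(1.3² + 0.7²) ≈ 1.5.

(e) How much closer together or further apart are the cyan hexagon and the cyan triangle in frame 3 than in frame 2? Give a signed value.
-0.8

Distance in frame 2: 7.4. Distance in frame 3: 6.6.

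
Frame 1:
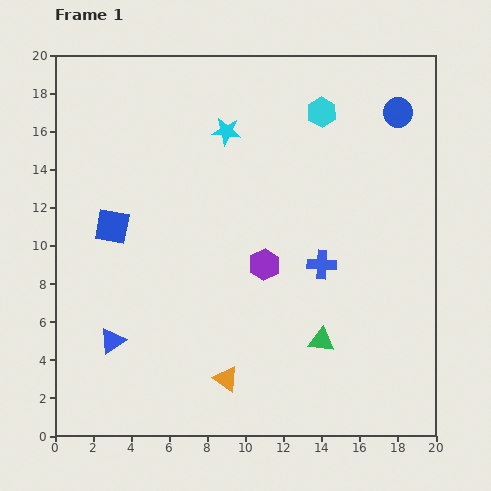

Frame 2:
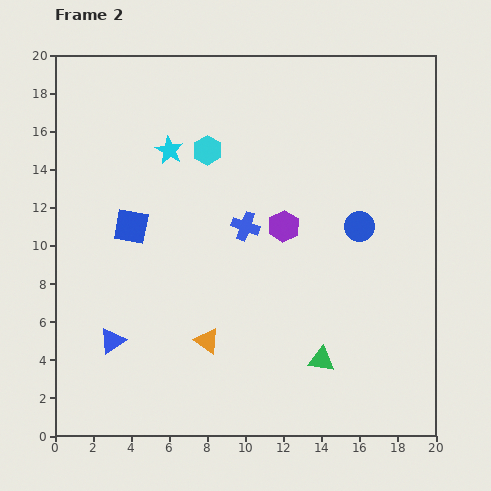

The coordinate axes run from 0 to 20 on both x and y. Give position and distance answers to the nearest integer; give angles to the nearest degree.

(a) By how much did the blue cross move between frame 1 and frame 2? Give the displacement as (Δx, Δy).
(-4, 2)

The blue cross was at (14, 9) in frame 1 and (10, 11) in frame 2.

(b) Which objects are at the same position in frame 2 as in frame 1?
the blue triangle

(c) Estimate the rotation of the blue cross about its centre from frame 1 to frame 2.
16° clockwise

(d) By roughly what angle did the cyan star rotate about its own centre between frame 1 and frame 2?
23° clockwise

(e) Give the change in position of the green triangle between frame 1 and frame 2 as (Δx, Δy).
(0, -1)

The green triangle was at (14, 5) in frame 1 and (14, 4) in frame 2.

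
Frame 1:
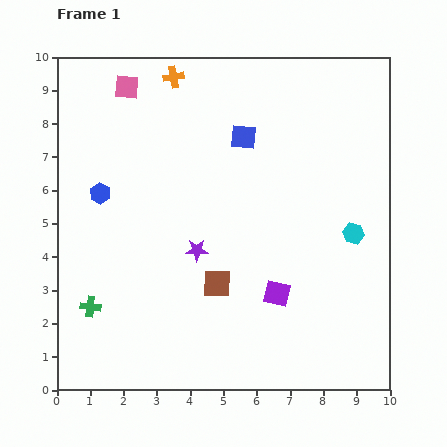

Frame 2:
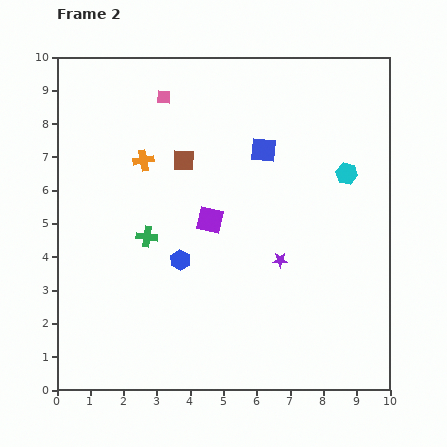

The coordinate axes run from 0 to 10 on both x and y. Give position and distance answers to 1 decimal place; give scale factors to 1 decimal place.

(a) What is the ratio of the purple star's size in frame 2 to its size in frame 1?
0.7×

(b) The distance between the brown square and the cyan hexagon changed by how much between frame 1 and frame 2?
+0.5

Distance in frame 1: 4.4. Distance in frame 2: 4.9.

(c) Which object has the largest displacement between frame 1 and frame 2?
the brown square

(moved 3.8; next 3.1)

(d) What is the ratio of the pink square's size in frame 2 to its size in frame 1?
0.6×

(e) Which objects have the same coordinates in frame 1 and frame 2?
none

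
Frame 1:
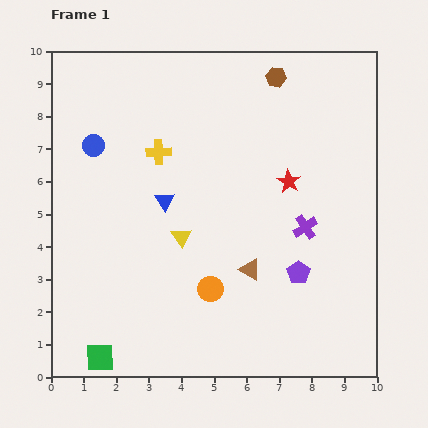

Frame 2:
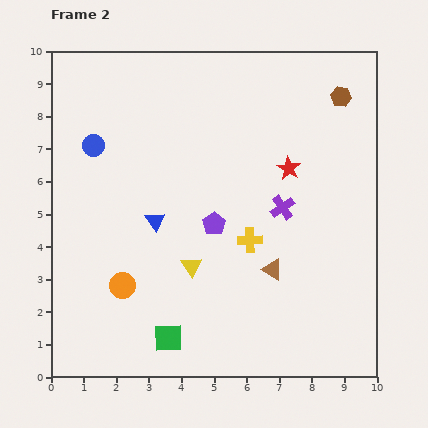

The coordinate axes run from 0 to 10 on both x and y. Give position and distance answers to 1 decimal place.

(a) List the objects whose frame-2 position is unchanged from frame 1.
the blue circle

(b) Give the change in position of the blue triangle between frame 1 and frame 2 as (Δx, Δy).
(-0.3, -0.6)

The blue triangle was at (3.5, 5.4) in frame 1 and (3.2, 4.8) in frame 2.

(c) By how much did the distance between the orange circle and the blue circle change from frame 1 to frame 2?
-1.3

Distance in frame 1: 5.7. Distance in frame 2: 4.4.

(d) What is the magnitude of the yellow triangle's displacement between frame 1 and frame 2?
0.9

The yellow triangle moved from (4.0, 4.3) to (4.3, 3.4), a distance of √(0.3² + 0.9²) ≈ 0.9.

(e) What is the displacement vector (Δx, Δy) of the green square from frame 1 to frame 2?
(2.1, 0.6)

The green square was at (1.5, 0.6) in frame 1 and (3.6, 1.2) in frame 2.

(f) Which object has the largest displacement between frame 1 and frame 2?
the yellow cross

(moved 3.9; next 3.0)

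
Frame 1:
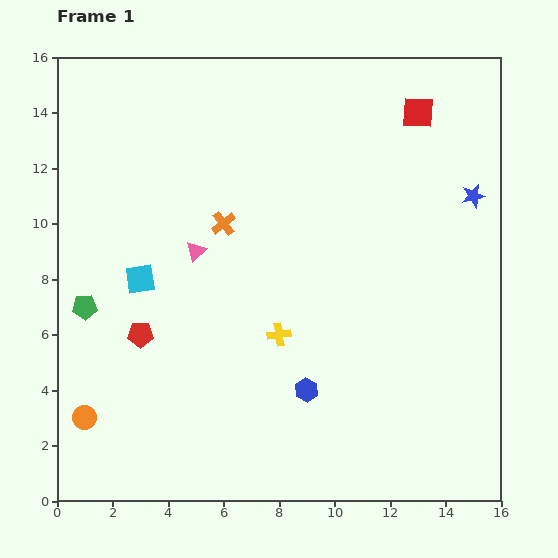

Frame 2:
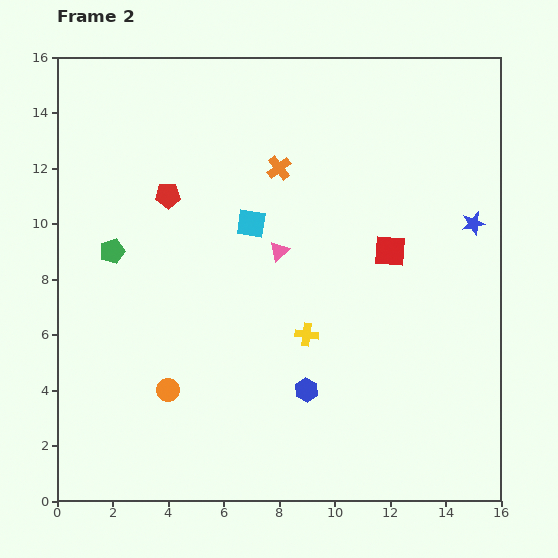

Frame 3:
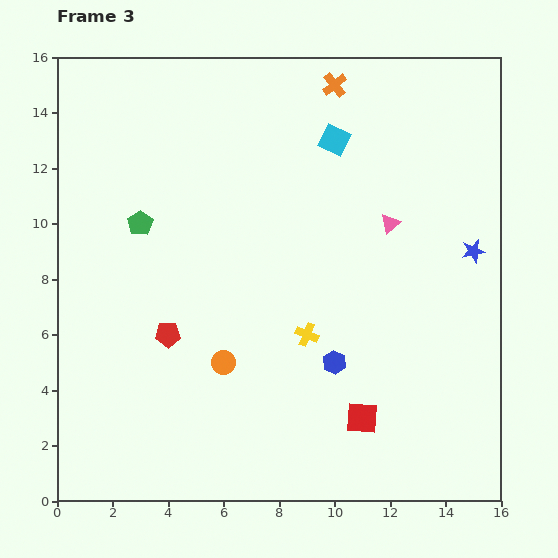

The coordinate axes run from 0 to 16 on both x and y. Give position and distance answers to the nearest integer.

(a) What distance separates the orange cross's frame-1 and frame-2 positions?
3

The orange cross moved from (6, 10) to (8, 12), a distance of √(2² + 2²) ≈ 3.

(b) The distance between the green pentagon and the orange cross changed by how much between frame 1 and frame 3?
+3

Distance in frame 1: 6. Distance in frame 3: 9.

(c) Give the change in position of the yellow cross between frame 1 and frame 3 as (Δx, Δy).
(1, 0)

The yellow cross was at (8, 6) in frame 1 and (9, 6) in frame 3.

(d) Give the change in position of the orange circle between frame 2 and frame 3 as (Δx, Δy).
(2, 1)

The orange circle was at (4, 4) in frame 2 and (6, 5) in frame 3.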